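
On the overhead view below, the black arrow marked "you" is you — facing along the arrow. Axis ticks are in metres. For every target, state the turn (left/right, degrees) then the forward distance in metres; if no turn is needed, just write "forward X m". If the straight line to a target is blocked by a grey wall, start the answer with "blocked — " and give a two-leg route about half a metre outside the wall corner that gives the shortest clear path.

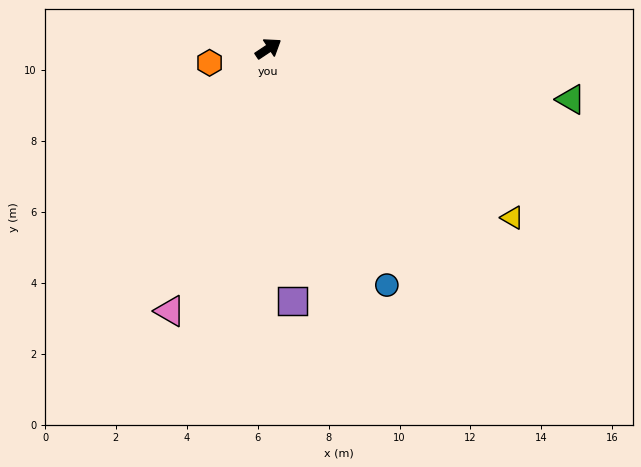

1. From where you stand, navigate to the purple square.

turn right 118°, forward 7.2 m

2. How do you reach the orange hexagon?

turn left 160°, forward 1.7 m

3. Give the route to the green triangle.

turn right 43°, forward 8.7 m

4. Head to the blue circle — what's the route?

turn right 97°, forward 7.5 m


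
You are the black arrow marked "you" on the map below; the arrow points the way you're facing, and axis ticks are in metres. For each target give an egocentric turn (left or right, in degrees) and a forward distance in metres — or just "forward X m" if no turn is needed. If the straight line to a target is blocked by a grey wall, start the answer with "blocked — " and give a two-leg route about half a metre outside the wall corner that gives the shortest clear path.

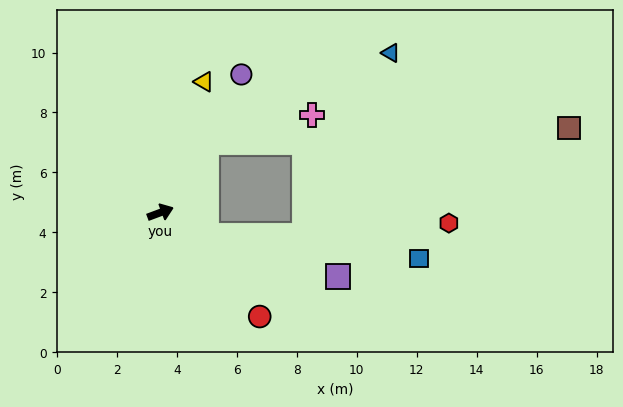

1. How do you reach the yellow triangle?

turn left 51°, forward 4.6 m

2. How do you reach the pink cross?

blocked — turn left 36°, forward 2.8 m, then turn right 42°, forward 3.6 m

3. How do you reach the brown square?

blocked — turn left 36°, forward 2.8 m, then turn right 54°, forward 12.1 m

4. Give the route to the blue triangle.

blocked — turn left 36°, forward 2.8 m, then turn right 30°, forward 6.8 m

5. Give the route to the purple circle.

turn left 39°, forward 5.3 m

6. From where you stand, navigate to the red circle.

turn right 67°, forward 4.8 m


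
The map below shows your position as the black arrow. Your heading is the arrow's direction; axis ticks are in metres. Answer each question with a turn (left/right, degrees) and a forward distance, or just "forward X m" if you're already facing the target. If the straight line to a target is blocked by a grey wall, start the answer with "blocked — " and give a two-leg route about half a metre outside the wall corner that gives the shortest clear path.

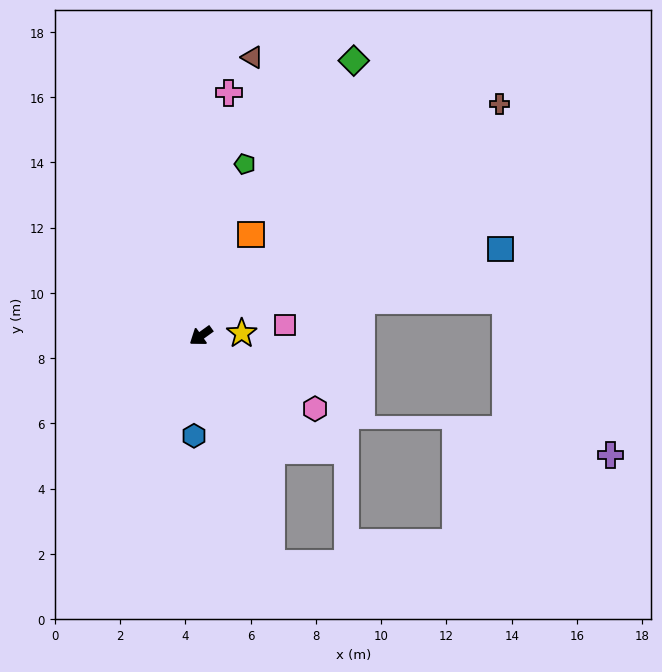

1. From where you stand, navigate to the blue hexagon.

turn left 50°, forward 3.1 m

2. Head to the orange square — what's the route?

turn right 152°, forward 3.5 m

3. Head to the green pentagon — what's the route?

turn right 140°, forward 5.4 m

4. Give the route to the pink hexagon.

turn left 112°, forward 4.2 m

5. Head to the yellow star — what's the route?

turn left 148°, forward 1.3 m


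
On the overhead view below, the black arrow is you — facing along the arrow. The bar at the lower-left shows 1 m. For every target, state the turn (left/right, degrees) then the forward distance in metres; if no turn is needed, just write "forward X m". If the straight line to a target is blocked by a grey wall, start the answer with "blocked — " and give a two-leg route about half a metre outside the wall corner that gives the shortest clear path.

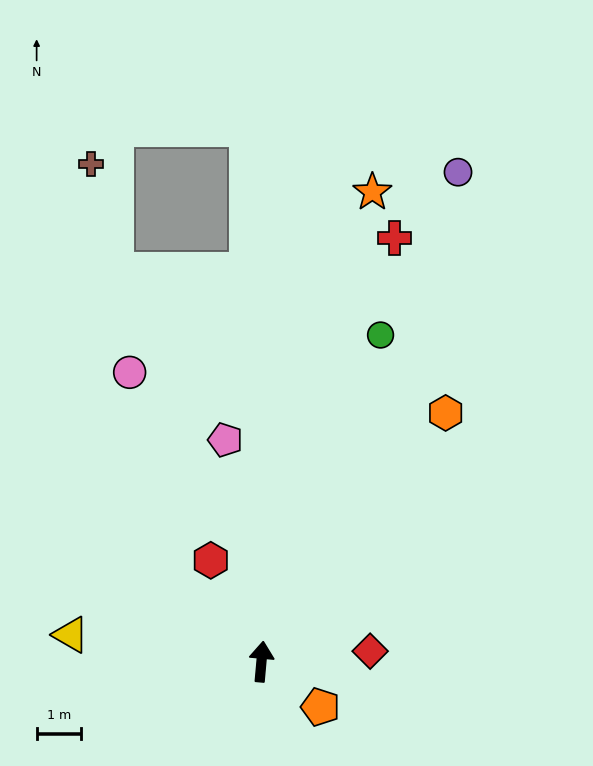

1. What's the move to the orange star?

turn right 8°, forward 10.9 m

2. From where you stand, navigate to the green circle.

turn right 15°, forward 7.9 m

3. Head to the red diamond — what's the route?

turn right 79°, forward 2.5 m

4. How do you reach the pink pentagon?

turn left 14°, forward 5.1 m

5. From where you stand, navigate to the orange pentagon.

turn right 122°, forward 1.7 m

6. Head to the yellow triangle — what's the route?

turn left 87°, forward 4.4 m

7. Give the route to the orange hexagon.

turn right 31°, forward 7.0 m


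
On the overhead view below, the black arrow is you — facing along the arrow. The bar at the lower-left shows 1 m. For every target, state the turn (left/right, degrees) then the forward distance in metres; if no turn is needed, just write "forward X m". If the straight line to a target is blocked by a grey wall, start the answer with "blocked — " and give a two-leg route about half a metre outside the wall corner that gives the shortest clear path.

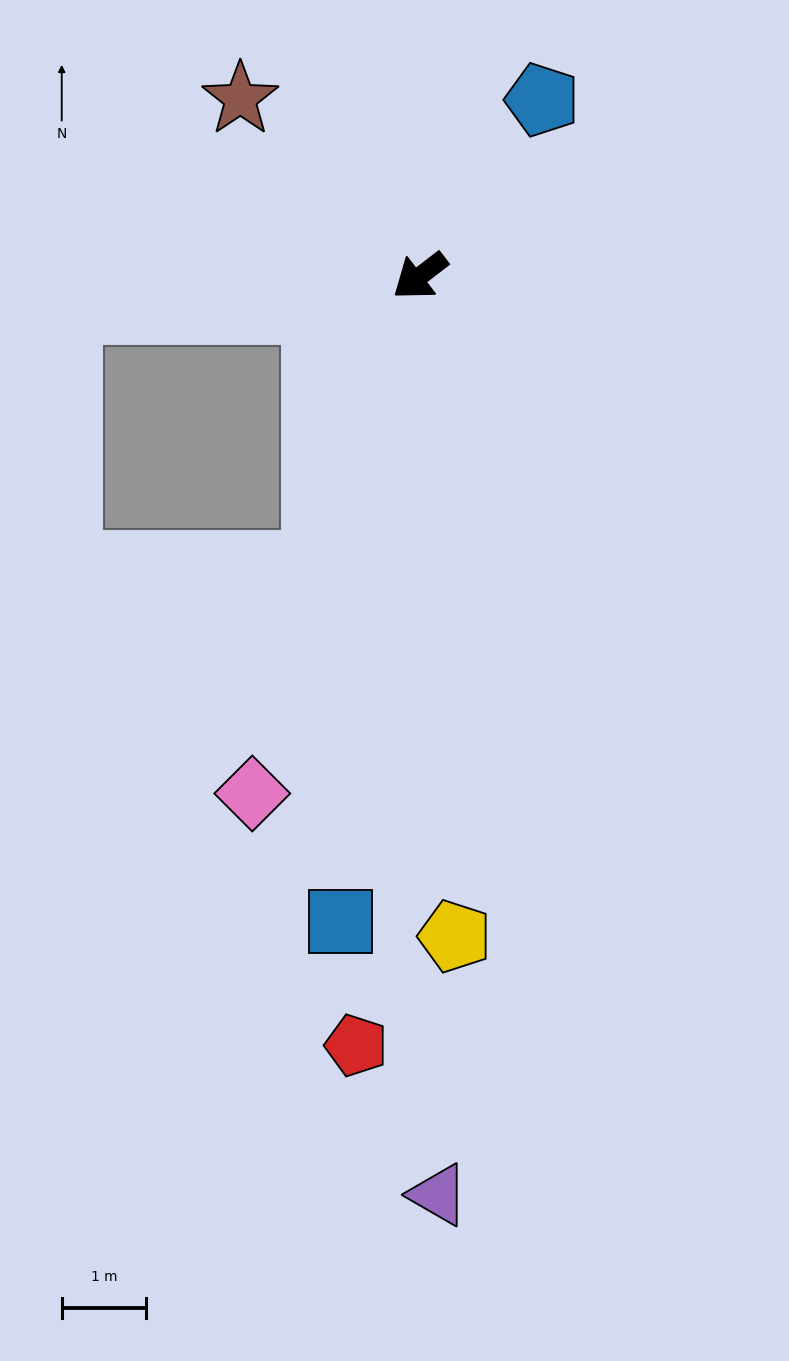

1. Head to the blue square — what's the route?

turn left 46°, forward 7.7 m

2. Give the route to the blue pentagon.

turn right 162°, forward 2.5 m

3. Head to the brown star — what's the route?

turn right 82°, forward 3.0 m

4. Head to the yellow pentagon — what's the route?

turn left 56°, forward 7.8 m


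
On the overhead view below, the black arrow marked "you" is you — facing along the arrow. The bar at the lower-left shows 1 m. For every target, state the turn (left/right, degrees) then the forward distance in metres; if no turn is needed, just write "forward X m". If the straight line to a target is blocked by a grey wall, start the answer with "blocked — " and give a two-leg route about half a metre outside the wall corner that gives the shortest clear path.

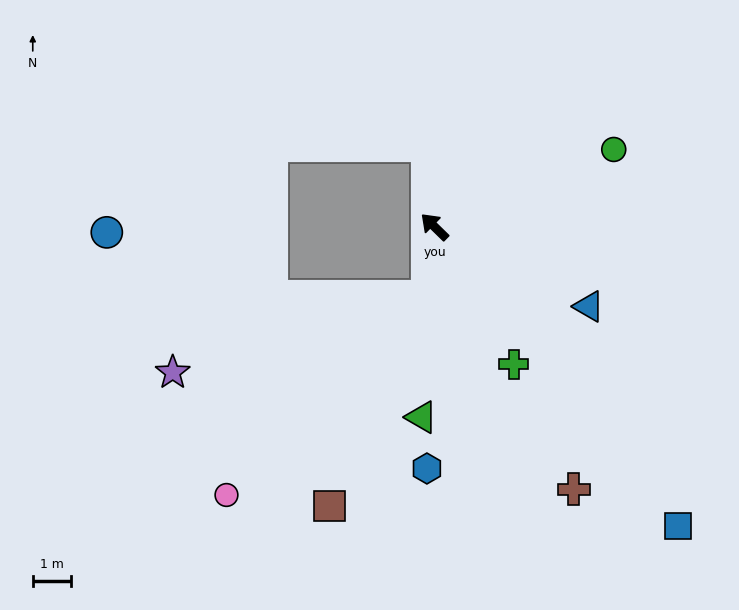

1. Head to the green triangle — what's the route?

turn left 130°, forward 5.0 m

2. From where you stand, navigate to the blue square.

turn left 173°, forward 10.1 m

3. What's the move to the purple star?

blocked — turn left 129°, forward 1.8 m, then turn right 68°, forward 7.0 m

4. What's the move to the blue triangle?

turn right 163°, forward 4.6 m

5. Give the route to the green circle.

turn right 112°, forward 5.1 m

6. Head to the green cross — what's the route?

turn left 164°, forward 4.2 m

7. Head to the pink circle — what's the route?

blocked — turn left 129°, forward 1.8 m, then turn right 40°, forward 7.4 m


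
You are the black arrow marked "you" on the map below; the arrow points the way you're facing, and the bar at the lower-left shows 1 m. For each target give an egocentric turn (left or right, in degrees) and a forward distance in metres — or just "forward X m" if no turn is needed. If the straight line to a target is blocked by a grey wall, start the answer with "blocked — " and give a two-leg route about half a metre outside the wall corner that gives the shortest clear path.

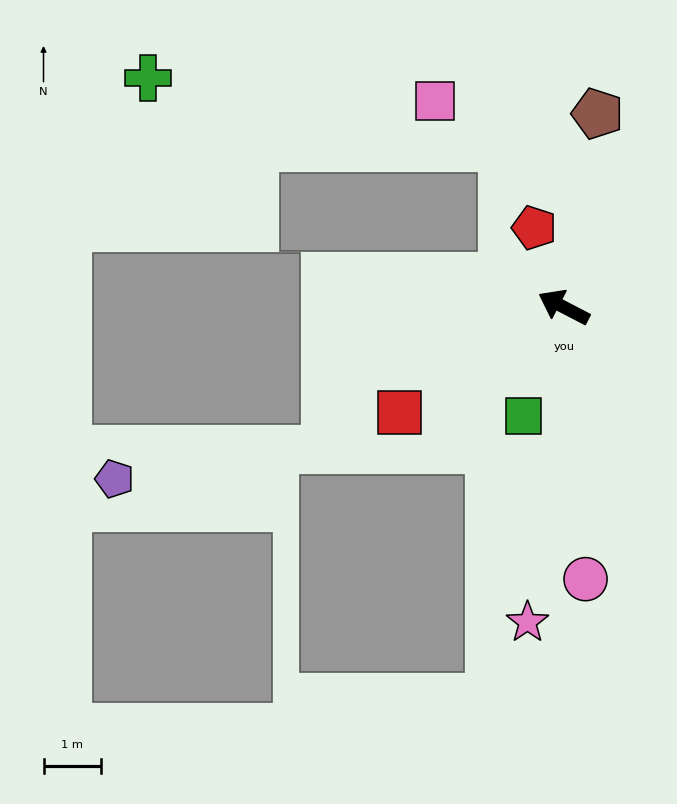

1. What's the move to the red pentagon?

turn right 42°, forward 1.5 m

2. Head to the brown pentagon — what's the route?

turn right 72°, forward 3.4 m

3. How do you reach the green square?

turn left 97°, forward 2.0 m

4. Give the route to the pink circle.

turn left 122°, forward 4.8 m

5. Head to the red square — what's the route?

turn left 60°, forward 3.4 m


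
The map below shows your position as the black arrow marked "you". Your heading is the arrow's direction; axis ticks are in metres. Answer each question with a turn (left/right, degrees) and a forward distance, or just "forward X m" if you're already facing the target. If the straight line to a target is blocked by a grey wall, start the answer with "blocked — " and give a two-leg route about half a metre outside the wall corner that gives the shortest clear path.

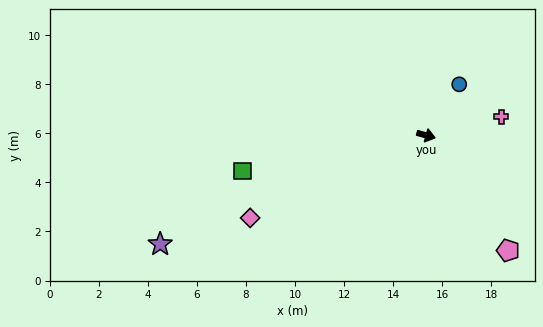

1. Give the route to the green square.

turn right 153°, forward 7.6 m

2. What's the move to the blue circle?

turn left 73°, forward 2.5 m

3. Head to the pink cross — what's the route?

turn left 29°, forward 3.2 m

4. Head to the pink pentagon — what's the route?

turn right 39°, forward 5.8 m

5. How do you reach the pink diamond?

turn right 139°, forward 7.9 m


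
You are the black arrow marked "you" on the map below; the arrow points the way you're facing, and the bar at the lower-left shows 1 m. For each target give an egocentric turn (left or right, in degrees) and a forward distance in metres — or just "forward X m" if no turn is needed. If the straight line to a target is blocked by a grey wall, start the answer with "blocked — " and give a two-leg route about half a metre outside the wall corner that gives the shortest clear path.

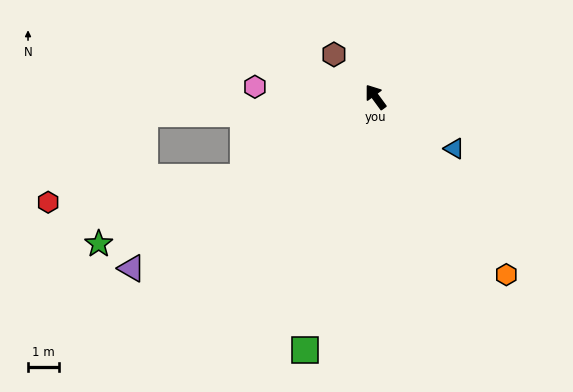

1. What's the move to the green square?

turn left 128°, forward 8.5 m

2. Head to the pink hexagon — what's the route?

turn left 49°, forward 3.9 m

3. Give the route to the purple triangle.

turn left 89°, forward 9.6 m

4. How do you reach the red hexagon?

blocked — turn left 85°, forward 5.0 m, then turn right 24°, forward 6.3 m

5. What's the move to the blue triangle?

turn right 159°, forward 3.0 m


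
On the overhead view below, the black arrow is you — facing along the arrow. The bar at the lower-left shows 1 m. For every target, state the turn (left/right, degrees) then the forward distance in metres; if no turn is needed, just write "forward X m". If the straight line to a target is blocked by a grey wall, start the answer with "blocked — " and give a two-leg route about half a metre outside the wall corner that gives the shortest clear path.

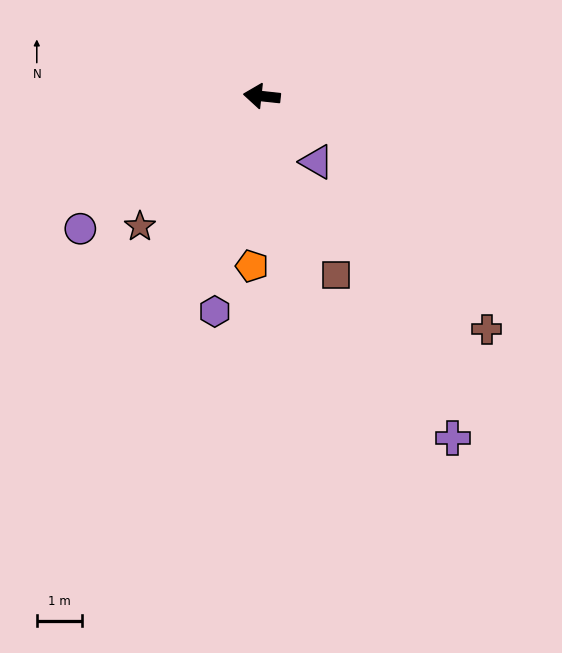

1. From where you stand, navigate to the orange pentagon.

turn left 93°, forward 3.7 m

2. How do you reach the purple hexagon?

turn left 84°, forward 4.8 m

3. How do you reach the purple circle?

turn left 42°, forward 4.9 m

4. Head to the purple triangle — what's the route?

turn left 136°, forward 1.9 m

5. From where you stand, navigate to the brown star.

turn left 53°, forward 3.9 m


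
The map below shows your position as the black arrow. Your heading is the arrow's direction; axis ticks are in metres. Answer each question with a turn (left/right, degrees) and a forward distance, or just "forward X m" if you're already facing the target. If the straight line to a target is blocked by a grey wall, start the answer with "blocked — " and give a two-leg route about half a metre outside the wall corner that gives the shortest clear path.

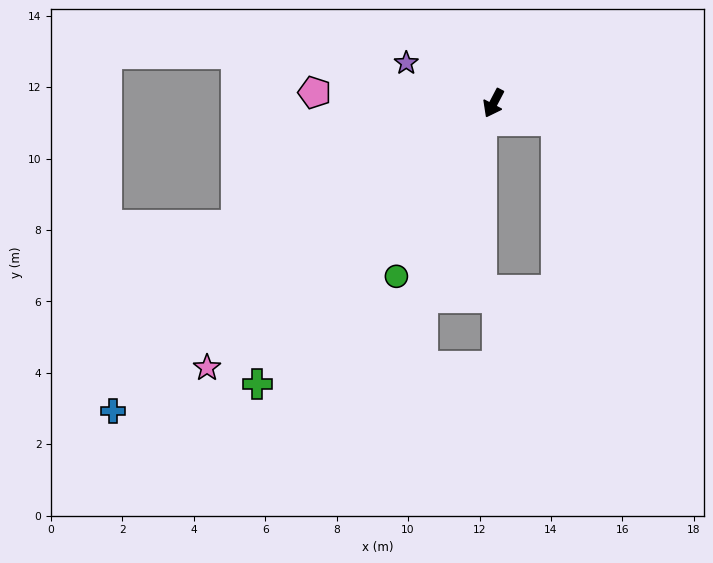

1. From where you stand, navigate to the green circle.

forward 5.6 m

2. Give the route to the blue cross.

turn right 23°, forward 13.7 m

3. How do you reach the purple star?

turn right 87°, forward 2.7 m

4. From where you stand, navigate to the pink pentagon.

turn right 66°, forward 5.0 m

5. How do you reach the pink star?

turn right 20°, forward 10.9 m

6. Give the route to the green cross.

turn right 12°, forward 10.3 m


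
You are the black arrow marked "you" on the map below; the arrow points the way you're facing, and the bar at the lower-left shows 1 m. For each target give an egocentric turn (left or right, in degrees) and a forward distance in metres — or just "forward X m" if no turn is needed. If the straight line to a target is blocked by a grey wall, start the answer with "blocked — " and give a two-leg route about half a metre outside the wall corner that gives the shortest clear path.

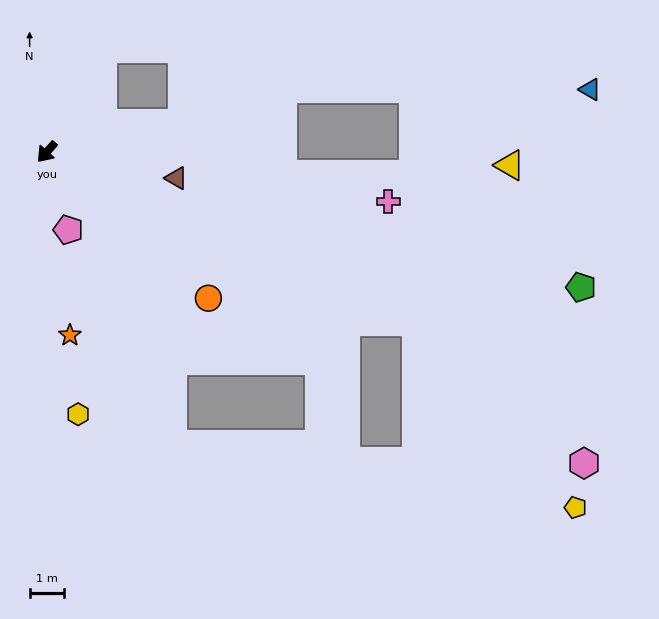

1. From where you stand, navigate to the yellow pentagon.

blocked — turn left 107°, forward 11.9 m, then turn right 25°, forward 7.2 m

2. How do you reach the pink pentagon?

turn left 57°, forward 2.4 m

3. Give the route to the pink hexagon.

blocked — turn left 107°, forward 11.9 m, then turn right 15°, forward 6.4 m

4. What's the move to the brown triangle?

turn left 120°, forward 3.9 m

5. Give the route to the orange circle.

turn left 90°, forward 6.4 m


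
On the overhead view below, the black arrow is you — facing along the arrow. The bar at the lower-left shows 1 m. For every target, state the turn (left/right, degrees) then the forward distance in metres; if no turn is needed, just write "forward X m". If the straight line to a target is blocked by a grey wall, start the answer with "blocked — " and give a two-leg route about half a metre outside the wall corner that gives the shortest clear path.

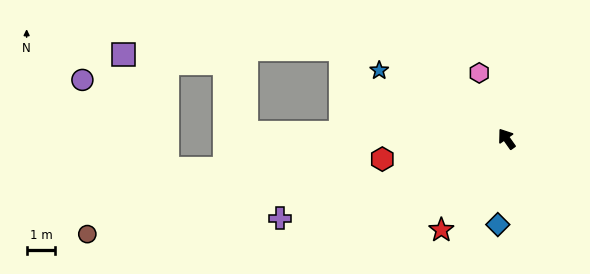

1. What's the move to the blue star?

turn left 27°, forward 5.0 m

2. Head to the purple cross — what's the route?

turn left 74°, forward 8.4 m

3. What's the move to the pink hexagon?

turn right 13°, forward 2.5 m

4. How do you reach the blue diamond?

turn left 139°, forward 3.0 m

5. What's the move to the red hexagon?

turn left 64°, forward 4.4 m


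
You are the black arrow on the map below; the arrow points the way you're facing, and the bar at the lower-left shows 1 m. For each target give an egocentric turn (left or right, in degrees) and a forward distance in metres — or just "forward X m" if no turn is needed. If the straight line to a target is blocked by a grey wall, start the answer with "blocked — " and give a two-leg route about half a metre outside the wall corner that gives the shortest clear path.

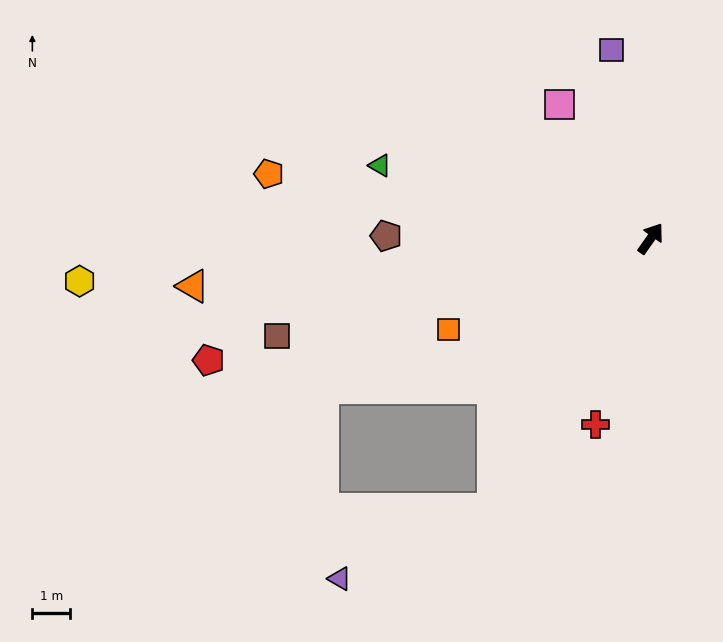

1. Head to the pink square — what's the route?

turn left 69°, forward 4.3 m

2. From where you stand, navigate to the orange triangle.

turn left 131°, forward 12.1 m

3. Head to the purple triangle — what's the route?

blocked — turn right 175°, forward 8.2 m, then turn right 35°, forward 4.4 m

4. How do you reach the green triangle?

turn left 110°, forward 7.4 m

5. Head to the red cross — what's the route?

turn right 161°, forward 5.1 m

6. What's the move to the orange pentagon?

turn left 116°, forward 10.2 m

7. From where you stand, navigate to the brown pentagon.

turn left 125°, forward 7.0 m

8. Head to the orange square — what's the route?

turn left 150°, forward 5.8 m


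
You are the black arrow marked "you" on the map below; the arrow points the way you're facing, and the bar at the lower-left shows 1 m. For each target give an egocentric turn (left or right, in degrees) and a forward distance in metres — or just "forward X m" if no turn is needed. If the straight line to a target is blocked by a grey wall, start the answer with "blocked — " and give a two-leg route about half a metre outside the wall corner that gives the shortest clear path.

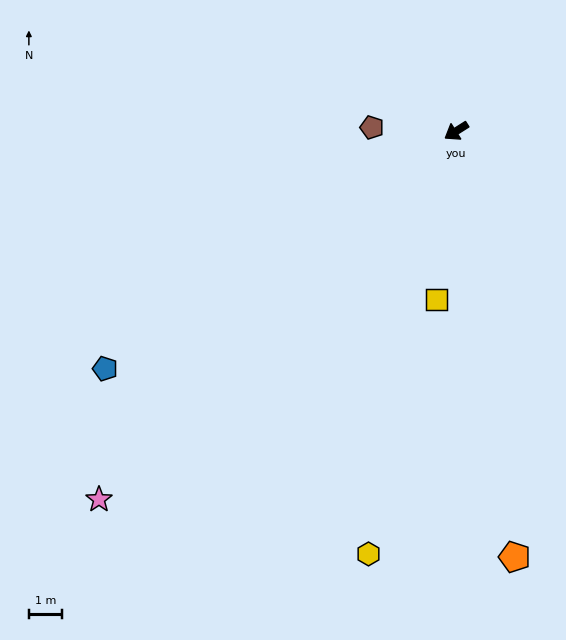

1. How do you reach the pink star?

turn left 14°, forward 15.4 m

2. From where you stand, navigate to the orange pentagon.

turn left 65°, forward 12.9 m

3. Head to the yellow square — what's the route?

turn left 51°, forward 5.1 m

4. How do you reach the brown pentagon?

turn right 35°, forward 2.5 m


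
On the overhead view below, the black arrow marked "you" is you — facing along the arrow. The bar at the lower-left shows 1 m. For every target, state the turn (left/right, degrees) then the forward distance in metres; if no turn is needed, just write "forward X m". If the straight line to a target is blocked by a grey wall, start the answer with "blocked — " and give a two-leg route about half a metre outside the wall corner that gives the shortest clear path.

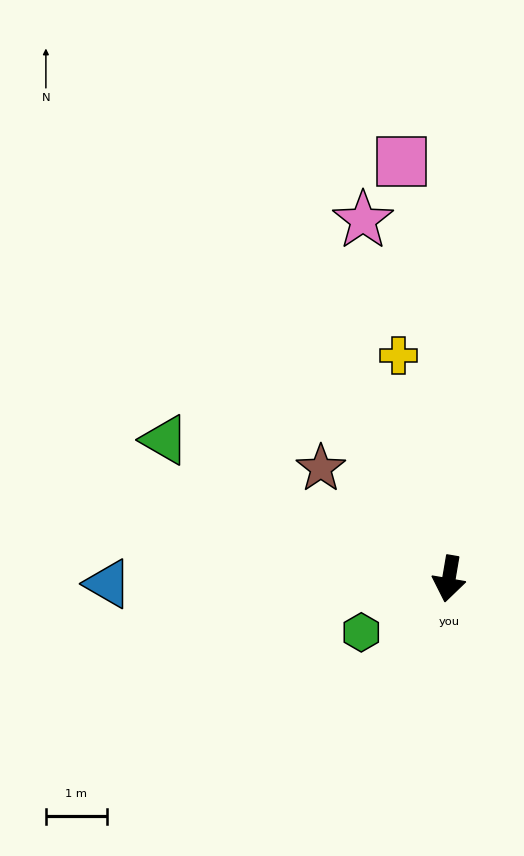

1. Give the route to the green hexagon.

turn right 49°, forward 1.7 m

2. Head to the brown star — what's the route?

turn right 121°, forward 2.8 m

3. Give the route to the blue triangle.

turn right 79°, forward 5.6 m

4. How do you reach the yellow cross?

turn right 158°, forward 3.7 m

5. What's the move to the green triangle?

turn right 106°, forward 5.2 m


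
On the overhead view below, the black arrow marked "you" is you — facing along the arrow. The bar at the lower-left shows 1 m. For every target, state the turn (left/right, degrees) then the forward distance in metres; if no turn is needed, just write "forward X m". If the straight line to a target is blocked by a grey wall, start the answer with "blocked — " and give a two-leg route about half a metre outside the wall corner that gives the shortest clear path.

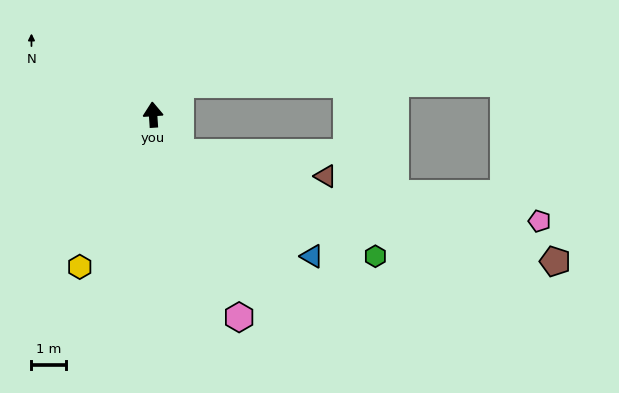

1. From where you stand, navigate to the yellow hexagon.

turn left 150°, forward 4.8 m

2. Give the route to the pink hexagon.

turn right 161°, forward 6.3 m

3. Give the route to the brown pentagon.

blocked — turn right 150°, forward 1.4 m, then turn left 40°, forward 11.2 m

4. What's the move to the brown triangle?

blocked — turn right 150°, forward 1.4 m, then turn left 48°, forward 4.2 m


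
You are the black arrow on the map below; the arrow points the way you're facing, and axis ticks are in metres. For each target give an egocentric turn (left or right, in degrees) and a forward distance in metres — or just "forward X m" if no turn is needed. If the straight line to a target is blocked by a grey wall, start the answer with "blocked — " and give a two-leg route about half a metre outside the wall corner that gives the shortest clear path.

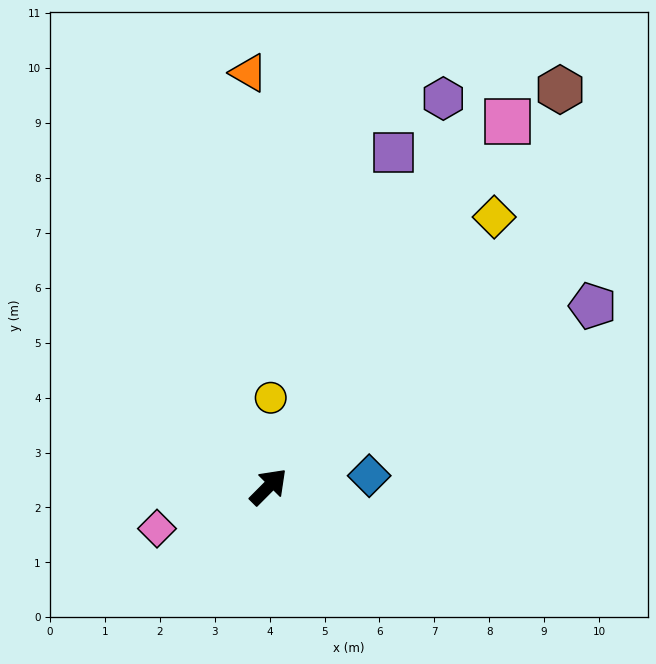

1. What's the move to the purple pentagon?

turn right 16°, forward 6.8 m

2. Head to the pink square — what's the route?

turn left 12°, forward 7.9 m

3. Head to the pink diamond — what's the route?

turn left 155°, forward 2.2 m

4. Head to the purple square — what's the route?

turn left 24°, forward 6.5 m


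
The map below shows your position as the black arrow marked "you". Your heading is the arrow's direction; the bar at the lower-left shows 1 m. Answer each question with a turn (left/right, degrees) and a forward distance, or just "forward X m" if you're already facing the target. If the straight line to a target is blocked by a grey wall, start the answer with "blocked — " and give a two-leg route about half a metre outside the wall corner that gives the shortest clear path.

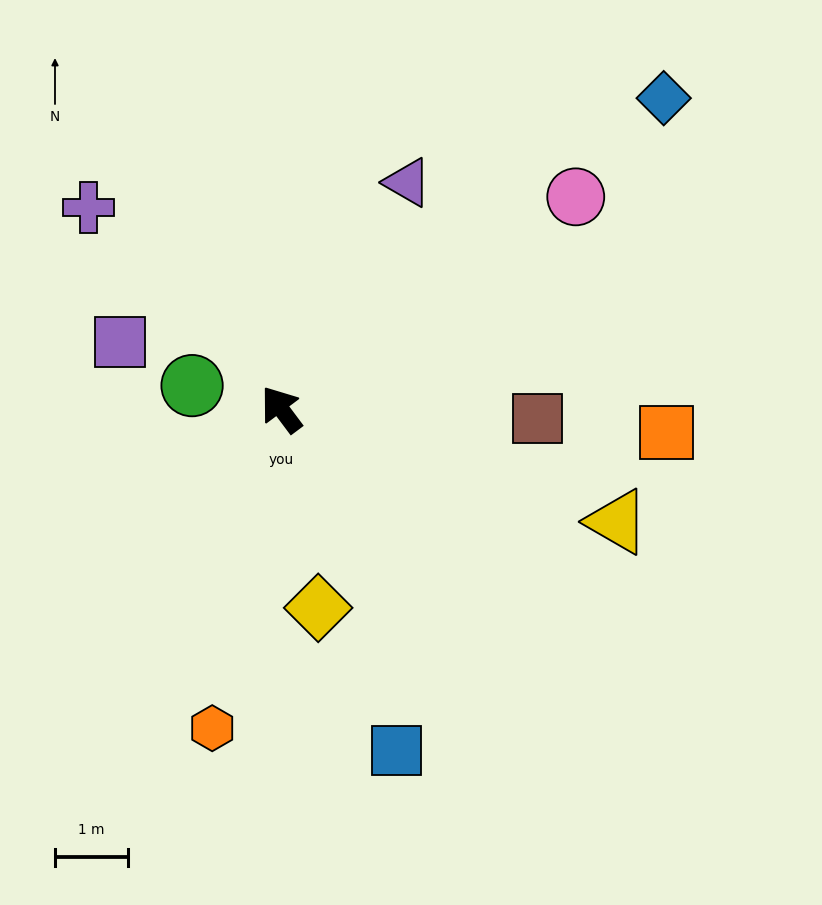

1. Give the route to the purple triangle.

turn right 66°, forward 3.5 m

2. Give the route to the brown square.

turn right 129°, forward 3.5 m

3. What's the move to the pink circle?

turn right 91°, forward 4.9 m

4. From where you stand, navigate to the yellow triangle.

turn right 145°, forward 4.8 m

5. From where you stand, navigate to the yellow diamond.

turn left 154°, forward 2.8 m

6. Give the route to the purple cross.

turn left 7°, forward 3.8 m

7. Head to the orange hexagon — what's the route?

turn left 131°, forward 4.4 m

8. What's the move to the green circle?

turn left 38°, forward 1.3 m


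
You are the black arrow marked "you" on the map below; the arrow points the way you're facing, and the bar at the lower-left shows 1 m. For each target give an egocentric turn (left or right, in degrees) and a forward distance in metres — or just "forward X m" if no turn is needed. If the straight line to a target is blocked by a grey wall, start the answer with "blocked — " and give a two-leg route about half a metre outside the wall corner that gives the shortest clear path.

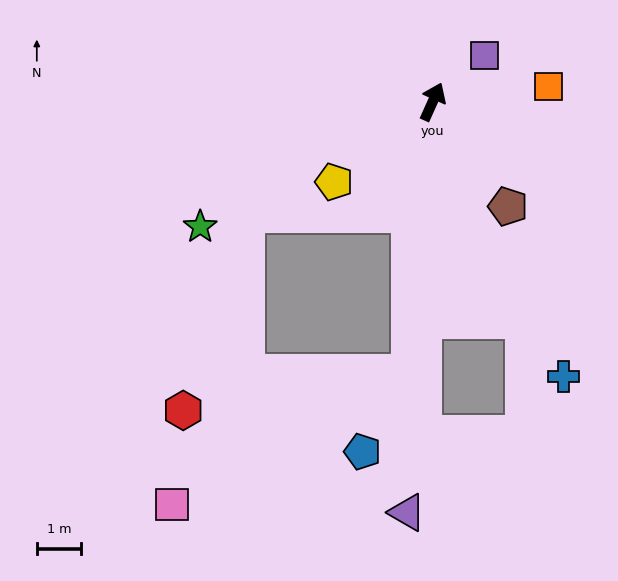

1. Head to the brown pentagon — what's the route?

turn right 120°, forward 2.9 m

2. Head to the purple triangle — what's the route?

turn right 159°, forward 9.3 m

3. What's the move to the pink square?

blocked — turn right 161°, forward 6.1 m, then turn right 56°, forward 6.2 m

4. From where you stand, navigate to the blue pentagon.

blocked — turn right 161°, forward 6.1 m, then turn right 26°, forward 2.1 m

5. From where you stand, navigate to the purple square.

turn right 24°, forward 1.6 m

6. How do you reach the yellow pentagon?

turn left 153°, forward 2.9 m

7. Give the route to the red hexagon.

blocked — turn right 161°, forward 6.1 m, then turn right 75°, forward 5.2 m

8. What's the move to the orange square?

turn right 59°, forward 2.6 m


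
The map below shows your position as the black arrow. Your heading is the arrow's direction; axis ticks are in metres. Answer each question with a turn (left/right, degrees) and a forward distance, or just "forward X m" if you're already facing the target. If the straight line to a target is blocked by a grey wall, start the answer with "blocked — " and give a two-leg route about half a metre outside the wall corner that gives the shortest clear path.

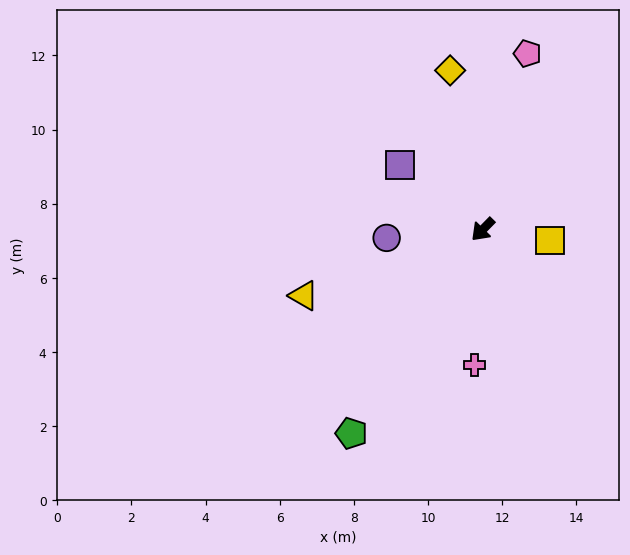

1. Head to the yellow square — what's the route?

turn left 125°, forward 1.8 m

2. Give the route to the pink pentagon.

turn right 150°, forward 4.9 m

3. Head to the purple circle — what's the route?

turn right 41°, forward 2.6 m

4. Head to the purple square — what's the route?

turn right 83°, forward 2.8 m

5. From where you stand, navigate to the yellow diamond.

turn right 124°, forward 4.4 m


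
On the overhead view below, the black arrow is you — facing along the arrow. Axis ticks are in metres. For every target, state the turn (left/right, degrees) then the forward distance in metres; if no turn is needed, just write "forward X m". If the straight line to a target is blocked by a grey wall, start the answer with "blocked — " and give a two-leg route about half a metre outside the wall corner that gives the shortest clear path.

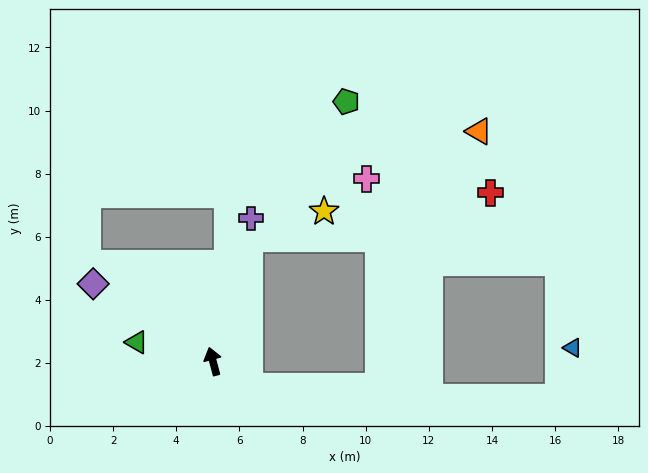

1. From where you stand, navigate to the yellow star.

blocked — turn right 32°, forward 4.0 m, then turn right 52°, forward 2.5 m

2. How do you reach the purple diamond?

turn left 42°, forward 4.5 m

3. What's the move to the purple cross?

turn right 30°, forward 4.7 m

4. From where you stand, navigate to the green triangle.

turn left 61°, forward 2.5 m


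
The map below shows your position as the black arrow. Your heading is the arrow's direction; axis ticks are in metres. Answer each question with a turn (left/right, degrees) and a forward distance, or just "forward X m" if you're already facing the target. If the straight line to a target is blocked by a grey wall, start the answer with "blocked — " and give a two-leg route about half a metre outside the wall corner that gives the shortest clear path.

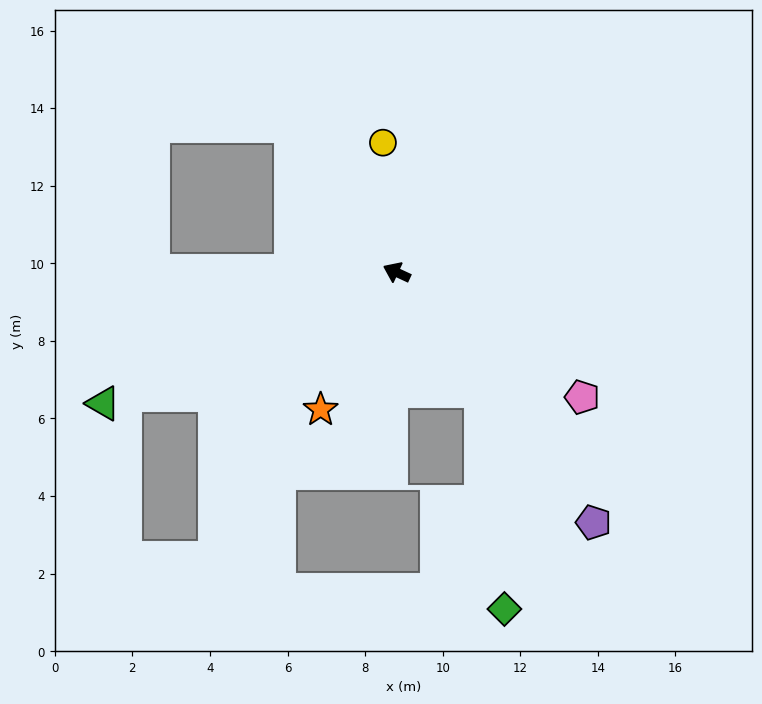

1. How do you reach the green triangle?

turn left 49°, forward 8.3 m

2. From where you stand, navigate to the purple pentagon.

turn left 153°, forward 8.2 m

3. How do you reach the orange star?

turn left 86°, forward 4.0 m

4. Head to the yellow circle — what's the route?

turn right 59°, forward 3.4 m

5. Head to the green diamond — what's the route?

blocked — turn left 150°, forward 3.7 m, then turn right 29°, forward 5.7 m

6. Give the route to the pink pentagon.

turn left 171°, forward 5.8 m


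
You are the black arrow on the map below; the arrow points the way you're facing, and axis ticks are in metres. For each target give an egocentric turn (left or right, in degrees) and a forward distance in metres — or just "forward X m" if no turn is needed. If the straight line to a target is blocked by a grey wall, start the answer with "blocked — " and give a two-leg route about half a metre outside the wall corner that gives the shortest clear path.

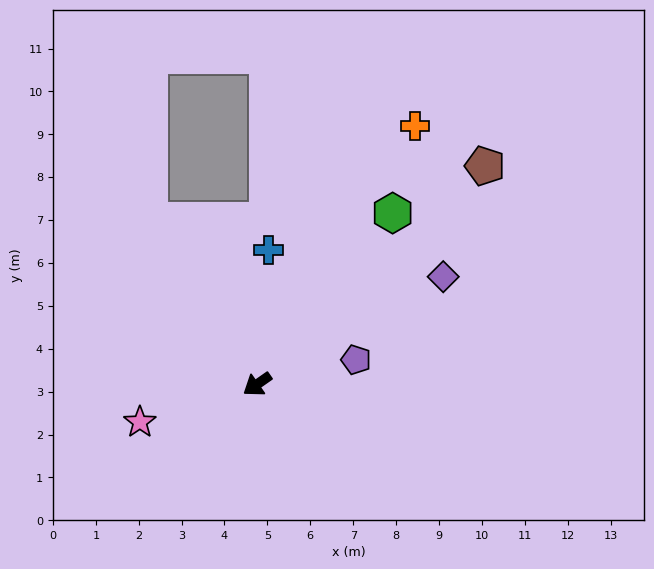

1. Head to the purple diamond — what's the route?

turn left 175°, forward 5.0 m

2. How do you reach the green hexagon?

turn right 163°, forward 5.1 m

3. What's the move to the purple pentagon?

turn left 159°, forward 2.4 m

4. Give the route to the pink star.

turn right 17°, forward 2.9 m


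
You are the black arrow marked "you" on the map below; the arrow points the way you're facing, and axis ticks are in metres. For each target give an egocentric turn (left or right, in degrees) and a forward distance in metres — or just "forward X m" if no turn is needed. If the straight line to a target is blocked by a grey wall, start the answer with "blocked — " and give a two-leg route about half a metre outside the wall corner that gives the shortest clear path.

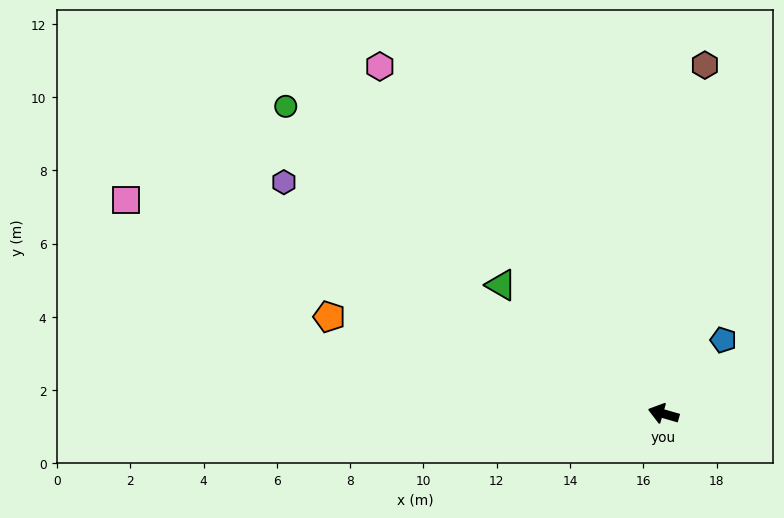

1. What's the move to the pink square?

turn right 6°, forward 15.8 m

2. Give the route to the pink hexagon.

turn right 35°, forward 12.2 m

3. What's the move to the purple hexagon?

turn right 15°, forward 12.1 m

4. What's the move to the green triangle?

turn right 22°, forward 5.7 m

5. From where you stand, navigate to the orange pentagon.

forward 9.5 m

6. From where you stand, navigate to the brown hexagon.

turn right 81°, forward 9.6 m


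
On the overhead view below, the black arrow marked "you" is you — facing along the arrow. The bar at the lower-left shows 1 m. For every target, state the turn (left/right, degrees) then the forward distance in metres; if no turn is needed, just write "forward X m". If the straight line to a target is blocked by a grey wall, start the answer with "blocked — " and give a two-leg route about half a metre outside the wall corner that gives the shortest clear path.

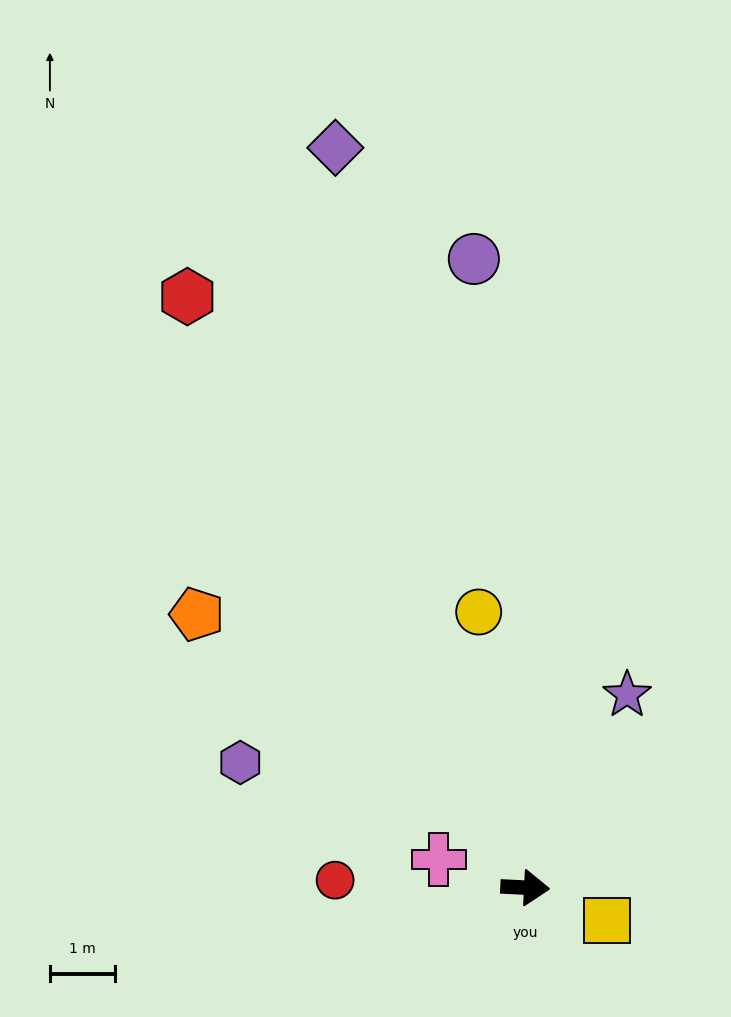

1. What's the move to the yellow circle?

turn left 102°, forward 4.3 m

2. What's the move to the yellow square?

turn right 19°, forward 1.4 m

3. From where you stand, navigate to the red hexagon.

turn left 123°, forward 10.5 m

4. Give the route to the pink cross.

turn left 165°, forward 1.4 m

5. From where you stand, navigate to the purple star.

turn left 65°, forward 3.4 m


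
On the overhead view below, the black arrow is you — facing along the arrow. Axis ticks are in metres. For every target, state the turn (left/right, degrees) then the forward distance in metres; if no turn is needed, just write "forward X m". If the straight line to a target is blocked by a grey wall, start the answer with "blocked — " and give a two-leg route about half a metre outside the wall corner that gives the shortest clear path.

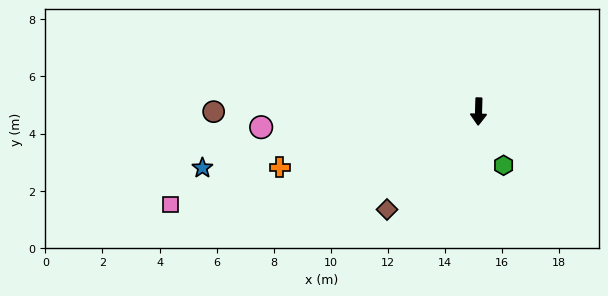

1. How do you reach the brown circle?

turn right 88°, forward 9.3 m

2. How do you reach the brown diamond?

turn right 41°, forward 4.7 m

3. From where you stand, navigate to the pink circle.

turn right 84°, forward 7.6 m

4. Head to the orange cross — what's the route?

turn right 73°, forward 7.2 m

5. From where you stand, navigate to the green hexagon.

turn left 27°, forward 2.1 m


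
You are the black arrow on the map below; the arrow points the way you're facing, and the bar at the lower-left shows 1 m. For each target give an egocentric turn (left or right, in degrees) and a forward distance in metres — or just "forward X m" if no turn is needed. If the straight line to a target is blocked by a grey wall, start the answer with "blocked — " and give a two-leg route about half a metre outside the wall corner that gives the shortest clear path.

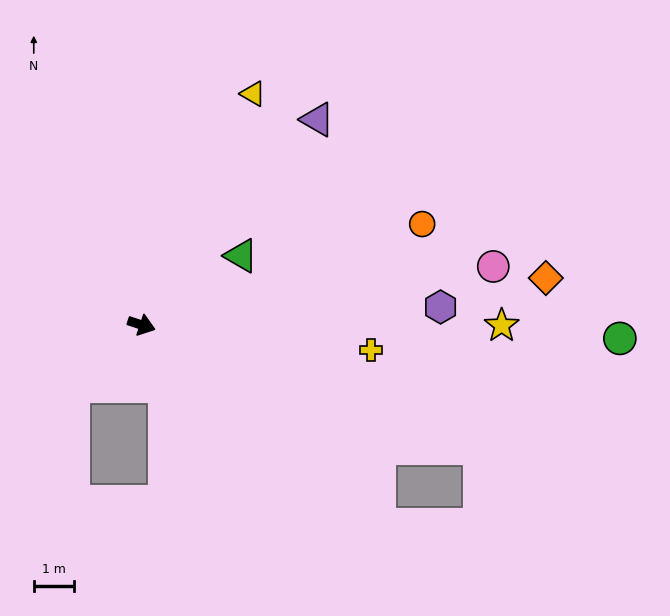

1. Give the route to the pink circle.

turn left 28°, forward 9.0 m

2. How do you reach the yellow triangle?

turn left 83°, forward 6.5 m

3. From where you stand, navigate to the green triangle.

turn left 53°, forward 3.0 m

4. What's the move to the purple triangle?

turn left 68°, forward 6.8 m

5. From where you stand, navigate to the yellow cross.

turn left 12°, forward 5.8 m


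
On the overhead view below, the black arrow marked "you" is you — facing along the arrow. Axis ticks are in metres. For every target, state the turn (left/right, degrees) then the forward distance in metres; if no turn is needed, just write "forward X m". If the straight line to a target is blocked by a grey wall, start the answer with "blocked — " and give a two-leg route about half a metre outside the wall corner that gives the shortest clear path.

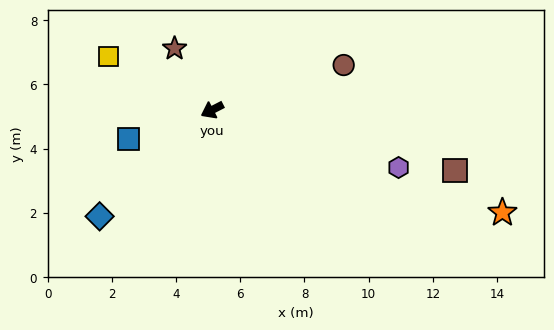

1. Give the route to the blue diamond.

turn left 16°, forward 4.8 m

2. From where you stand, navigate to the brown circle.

turn left 172°, forward 4.3 m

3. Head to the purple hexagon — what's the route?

turn left 136°, forward 6.1 m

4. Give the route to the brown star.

turn right 86°, forward 2.2 m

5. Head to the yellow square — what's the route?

turn right 54°, forward 3.6 m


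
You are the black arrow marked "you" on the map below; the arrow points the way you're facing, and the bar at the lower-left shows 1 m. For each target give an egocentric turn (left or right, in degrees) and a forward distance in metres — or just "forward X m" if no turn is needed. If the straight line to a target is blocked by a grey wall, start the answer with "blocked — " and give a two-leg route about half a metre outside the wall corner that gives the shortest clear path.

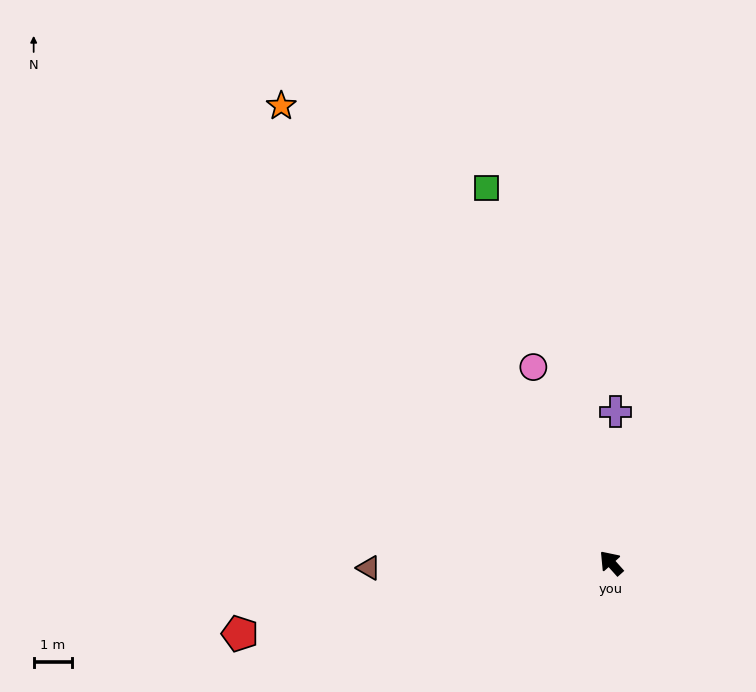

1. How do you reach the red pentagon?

turn left 59°, forward 9.7 m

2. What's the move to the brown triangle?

turn left 49°, forward 6.2 m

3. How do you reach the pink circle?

turn right 20°, forward 5.4 m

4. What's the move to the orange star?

turn right 6°, forward 14.5 m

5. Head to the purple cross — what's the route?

turn right 43°, forward 3.9 m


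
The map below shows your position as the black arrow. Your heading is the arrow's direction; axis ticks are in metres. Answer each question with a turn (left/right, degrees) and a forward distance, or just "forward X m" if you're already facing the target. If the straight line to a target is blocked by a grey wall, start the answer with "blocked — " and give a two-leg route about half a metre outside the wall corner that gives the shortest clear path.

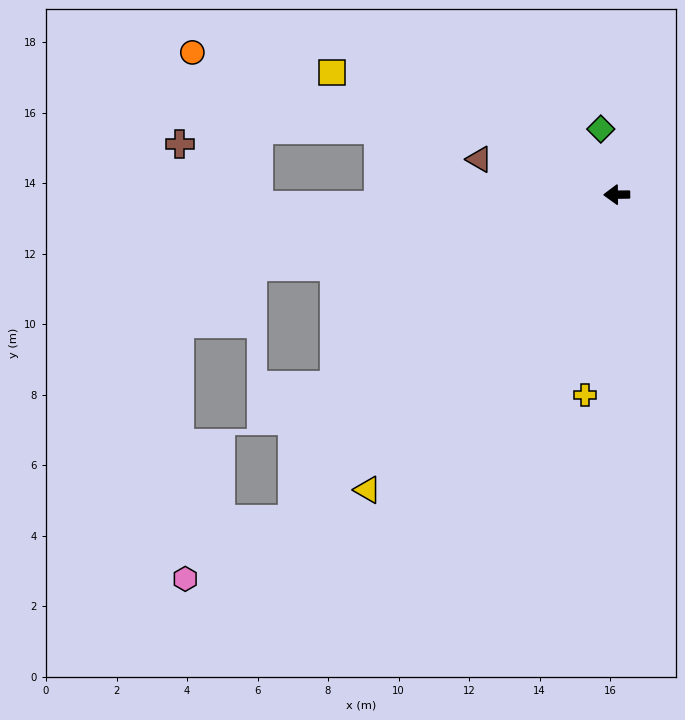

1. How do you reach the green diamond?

turn right 77°, forward 1.9 m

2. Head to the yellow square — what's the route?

turn right 24°, forward 8.8 m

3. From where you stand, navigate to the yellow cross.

turn left 80°, forward 5.7 m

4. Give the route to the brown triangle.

turn right 15°, forward 4.0 m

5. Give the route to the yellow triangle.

turn left 49°, forward 11.0 m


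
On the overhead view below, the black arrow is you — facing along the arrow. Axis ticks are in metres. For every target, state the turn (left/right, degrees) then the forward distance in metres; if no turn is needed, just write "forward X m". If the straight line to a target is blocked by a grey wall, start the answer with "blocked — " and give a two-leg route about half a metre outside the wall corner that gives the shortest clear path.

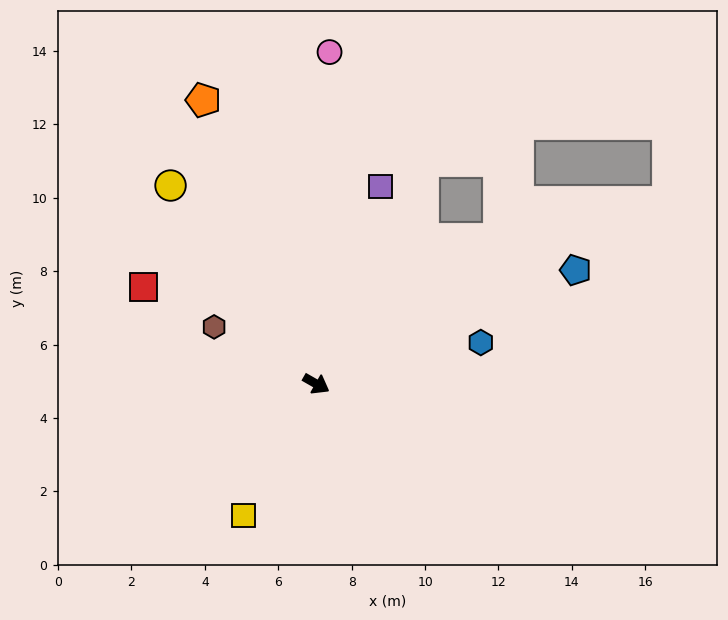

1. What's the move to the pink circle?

turn left 117°, forward 9.0 m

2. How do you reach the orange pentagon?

turn left 141°, forward 8.3 m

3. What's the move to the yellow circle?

turn left 156°, forward 6.7 m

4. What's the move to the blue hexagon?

turn left 44°, forward 4.6 m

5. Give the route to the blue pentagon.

turn left 53°, forward 7.7 m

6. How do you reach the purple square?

turn left 102°, forward 5.7 m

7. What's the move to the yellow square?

turn right 89°, forward 4.1 m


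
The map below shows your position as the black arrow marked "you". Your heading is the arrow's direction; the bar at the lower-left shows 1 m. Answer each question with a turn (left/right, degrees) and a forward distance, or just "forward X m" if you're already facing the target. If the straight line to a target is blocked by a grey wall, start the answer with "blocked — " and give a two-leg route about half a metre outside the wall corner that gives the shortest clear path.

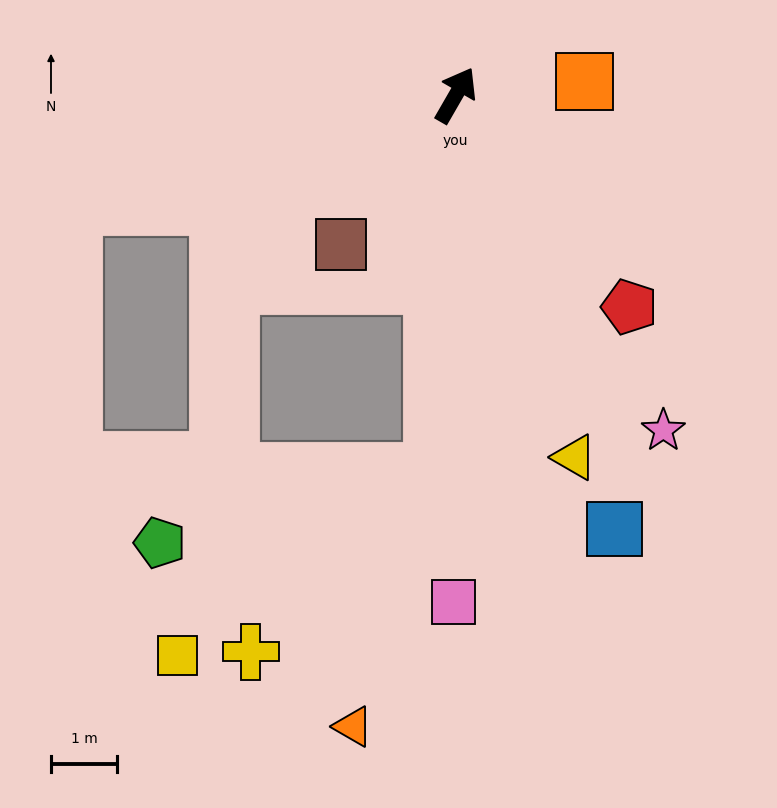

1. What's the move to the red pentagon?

turn right 111°, forward 4.1 m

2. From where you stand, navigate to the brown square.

turn left 172°, forward 2.8 m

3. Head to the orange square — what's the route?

turn right 54°, forward 1.9 m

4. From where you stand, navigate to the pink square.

turn right 150°, forward 7.6 m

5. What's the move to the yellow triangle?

turn right 132°, forward 5.7 m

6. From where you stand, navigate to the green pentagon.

blocked — turn right 154°, forward 5.7 m, then turn right 71°, forward 4.2 m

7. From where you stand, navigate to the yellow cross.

blocked — turn right 154°, forward 5.7 m, then turn right 41°, forward 3.9 m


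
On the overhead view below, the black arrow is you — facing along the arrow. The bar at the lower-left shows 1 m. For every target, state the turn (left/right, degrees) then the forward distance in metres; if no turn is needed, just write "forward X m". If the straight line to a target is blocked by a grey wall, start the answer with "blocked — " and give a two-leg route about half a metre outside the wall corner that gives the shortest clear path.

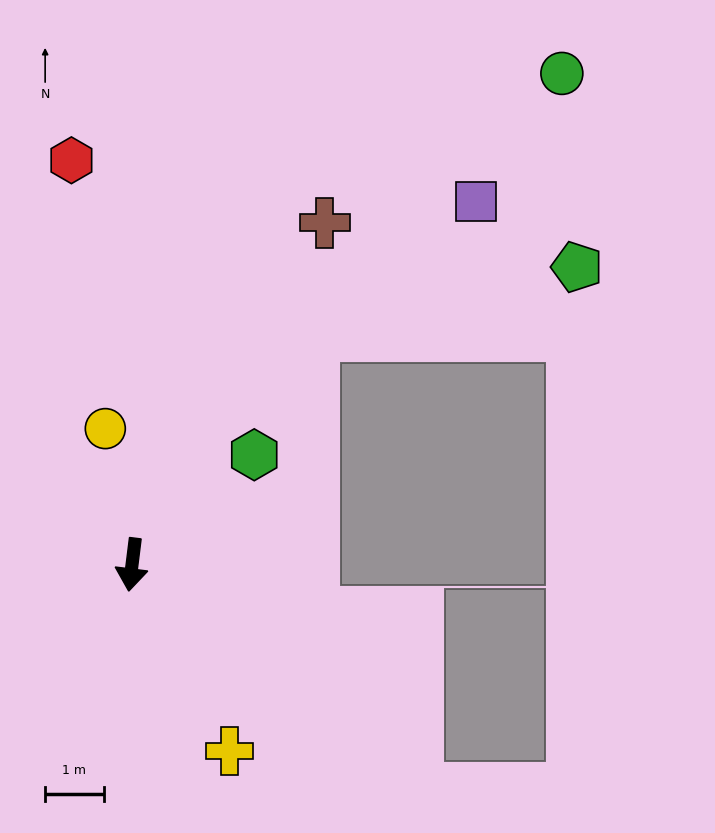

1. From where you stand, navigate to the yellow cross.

turn left 35°, forward 3.6 m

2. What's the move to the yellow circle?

turn right 162°, forward 2.4 m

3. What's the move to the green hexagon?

turn left 139°, forward 2.8 m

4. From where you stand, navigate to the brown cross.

turn left 158°, forward 6.7 m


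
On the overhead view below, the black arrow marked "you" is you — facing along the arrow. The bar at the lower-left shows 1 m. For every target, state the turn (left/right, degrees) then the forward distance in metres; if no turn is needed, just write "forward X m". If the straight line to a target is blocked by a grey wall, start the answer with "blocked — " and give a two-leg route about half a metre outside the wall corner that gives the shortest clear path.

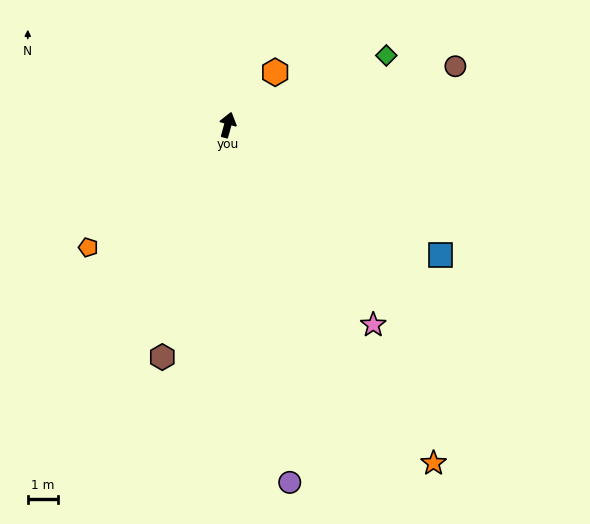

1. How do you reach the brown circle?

turn right 60°, forward 7.8 m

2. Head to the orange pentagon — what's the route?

turn left 147°, forward 6.2 m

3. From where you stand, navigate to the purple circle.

turn right 155°, forward 12.1 m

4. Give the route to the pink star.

turn right 129°, forward 8.2 m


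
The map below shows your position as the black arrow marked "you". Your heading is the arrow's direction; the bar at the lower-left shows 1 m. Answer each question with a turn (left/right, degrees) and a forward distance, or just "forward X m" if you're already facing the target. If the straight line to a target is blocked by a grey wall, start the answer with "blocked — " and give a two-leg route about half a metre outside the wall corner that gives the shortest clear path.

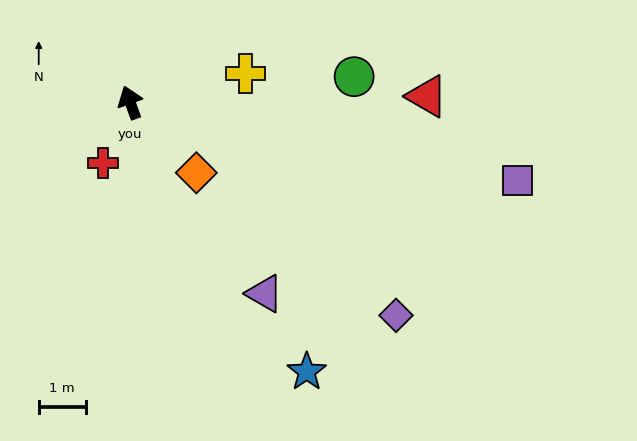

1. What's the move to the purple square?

turn right 121°, forward 8.4 m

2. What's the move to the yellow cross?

turn right 96°, forward 2.5 m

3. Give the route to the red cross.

turn left 136°, forward 1.4 m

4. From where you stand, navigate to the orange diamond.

turn right 157°, forward 2.1 m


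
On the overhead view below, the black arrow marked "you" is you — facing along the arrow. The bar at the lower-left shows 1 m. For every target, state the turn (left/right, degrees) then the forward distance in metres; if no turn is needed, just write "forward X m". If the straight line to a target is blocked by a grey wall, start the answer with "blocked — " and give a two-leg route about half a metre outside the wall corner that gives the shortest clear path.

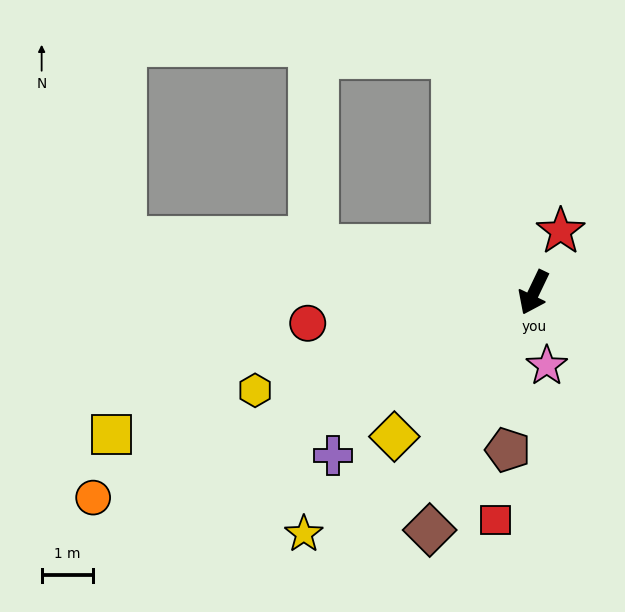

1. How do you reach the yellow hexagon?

turn right 45°, forward 5.8 m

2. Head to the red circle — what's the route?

turn right 57°, forward 4.4 m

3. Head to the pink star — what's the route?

turn left 36°, forward 1.5 m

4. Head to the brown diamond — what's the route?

forward 5.1 m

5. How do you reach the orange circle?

turn right 39°, forward 9.5 m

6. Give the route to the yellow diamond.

turn right 18°, forward 3.9 m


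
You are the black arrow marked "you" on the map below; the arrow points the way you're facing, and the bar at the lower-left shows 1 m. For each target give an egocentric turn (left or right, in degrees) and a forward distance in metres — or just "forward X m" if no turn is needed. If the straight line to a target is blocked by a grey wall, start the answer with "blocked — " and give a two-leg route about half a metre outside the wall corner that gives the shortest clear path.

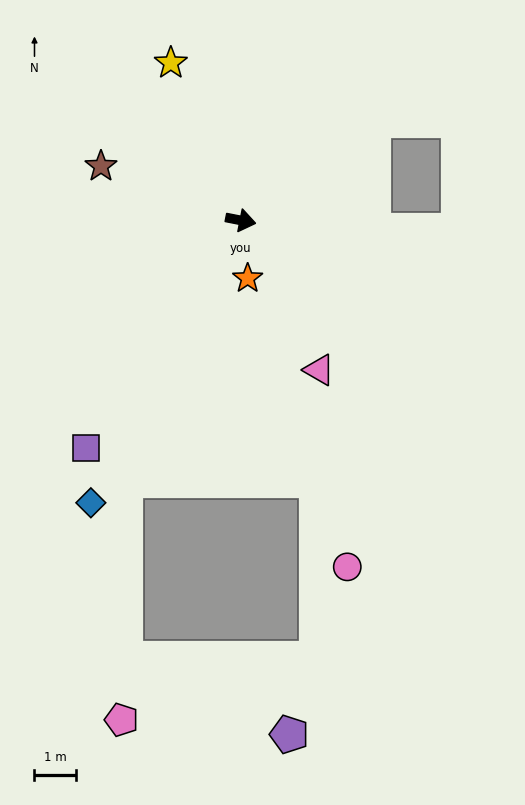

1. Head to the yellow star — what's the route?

turn left 125°, forward 4.1 m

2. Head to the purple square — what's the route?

turn right 113°, forward 6.6 m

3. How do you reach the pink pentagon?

blocked — turn right 103°, forward 6.8 m, then turn left 23°, forward 5.7 m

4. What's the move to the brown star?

turn left 170°, forward 3.6 m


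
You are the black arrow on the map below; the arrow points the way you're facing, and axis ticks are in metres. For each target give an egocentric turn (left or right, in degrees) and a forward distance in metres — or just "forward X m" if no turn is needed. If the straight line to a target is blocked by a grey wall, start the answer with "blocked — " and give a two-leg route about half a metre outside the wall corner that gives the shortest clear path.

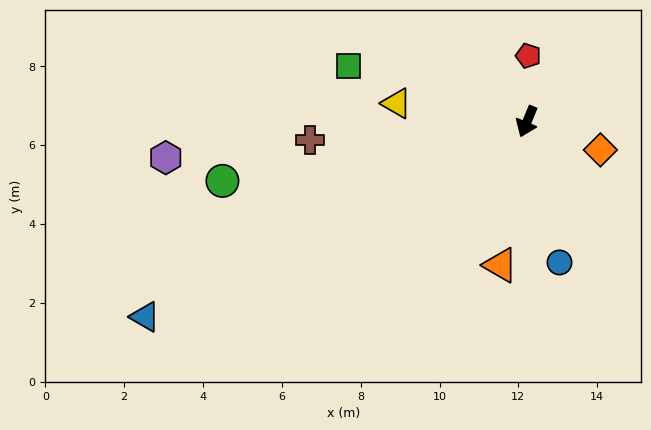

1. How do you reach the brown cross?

turn right 63°, forward 5.5 m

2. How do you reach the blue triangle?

turn right 40°, forward 10.9 m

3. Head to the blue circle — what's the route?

turn left 36°, forward 3.7 m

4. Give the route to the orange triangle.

turn left 12°, forward 3.7 m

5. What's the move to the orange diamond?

turn left 91°, forward 2.0 m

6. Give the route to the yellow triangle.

turn right 75°, forward 3.3 m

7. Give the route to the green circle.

turn right 56°, forward 7.9 m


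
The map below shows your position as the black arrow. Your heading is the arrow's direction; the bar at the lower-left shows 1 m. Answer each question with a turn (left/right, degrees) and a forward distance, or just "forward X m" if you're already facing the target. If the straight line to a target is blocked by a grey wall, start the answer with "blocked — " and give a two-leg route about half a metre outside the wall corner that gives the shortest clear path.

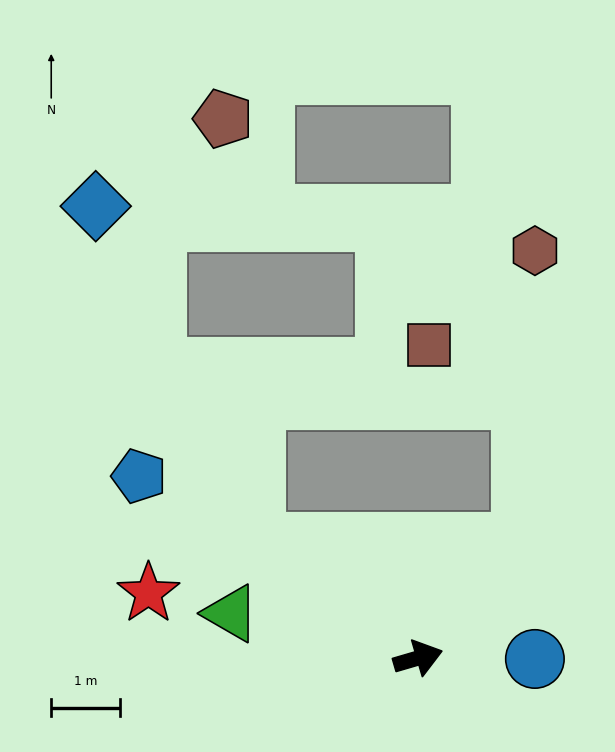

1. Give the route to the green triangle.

turn left 150°, forward 2.8 m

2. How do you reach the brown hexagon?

blocked — turn left 32°, forward 2.2 m, then turn left 39°, forward 4.2 m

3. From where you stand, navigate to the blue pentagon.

turn left 131°, forward 4.8 m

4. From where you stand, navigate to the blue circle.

turn right 17°, forward 1.7 m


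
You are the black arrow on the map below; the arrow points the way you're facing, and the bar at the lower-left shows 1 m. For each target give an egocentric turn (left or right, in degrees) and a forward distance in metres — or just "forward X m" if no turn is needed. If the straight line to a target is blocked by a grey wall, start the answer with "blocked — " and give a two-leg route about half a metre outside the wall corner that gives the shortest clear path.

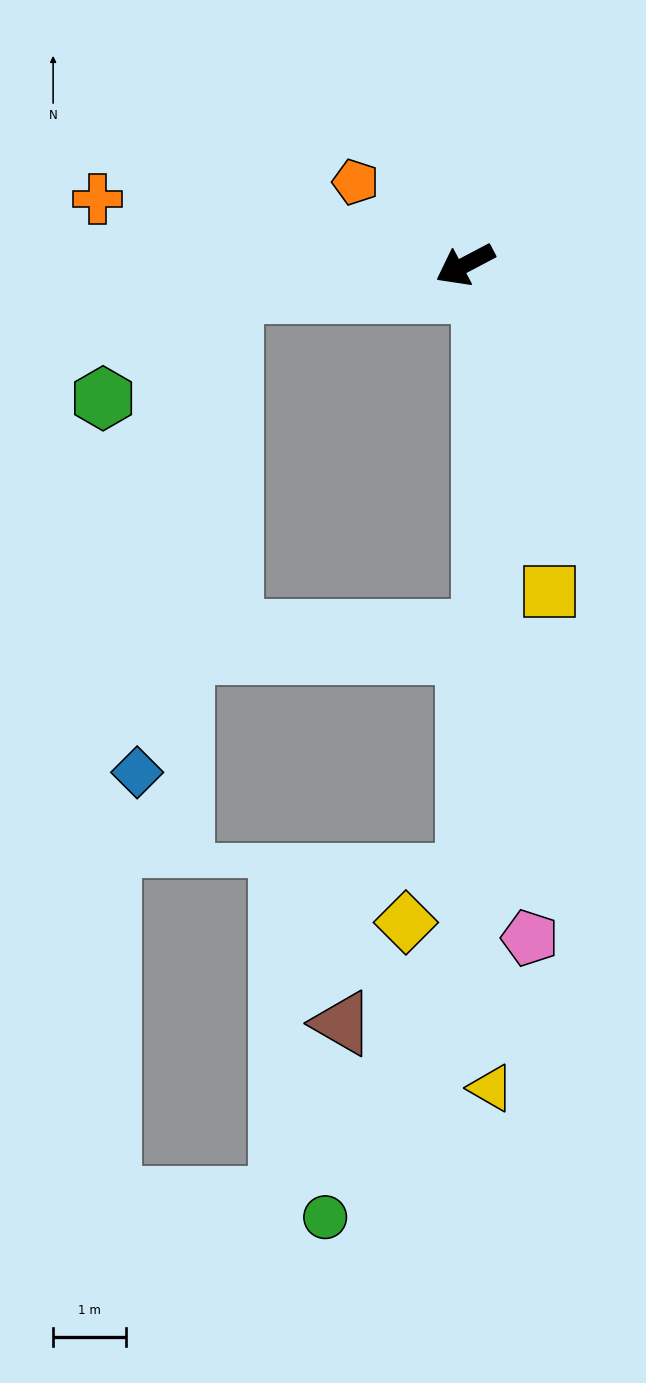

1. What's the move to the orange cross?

turn right 38°, forward 5.1 m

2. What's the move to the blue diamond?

blocked — turn right 21°, forward 3.2 m, then turn left 72°, forward 6.7 m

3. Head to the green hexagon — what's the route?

blocked — turn right 21°, forward 3.2 m, then turn left 33°, forward 2.3 m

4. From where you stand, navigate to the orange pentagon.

turn right 65°, forward 1.9 m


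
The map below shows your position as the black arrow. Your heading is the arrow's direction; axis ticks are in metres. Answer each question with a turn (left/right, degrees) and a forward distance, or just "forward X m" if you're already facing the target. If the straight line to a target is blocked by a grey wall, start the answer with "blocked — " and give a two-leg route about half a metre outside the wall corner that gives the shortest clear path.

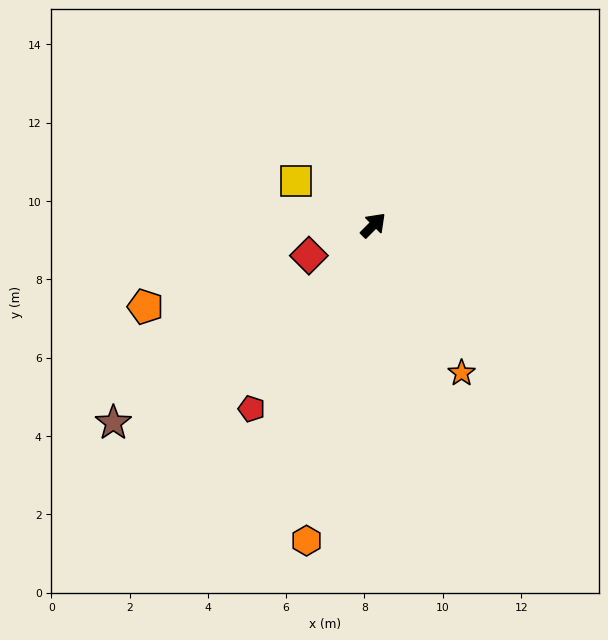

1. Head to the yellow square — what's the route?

turn left 105°, forward 2.3 m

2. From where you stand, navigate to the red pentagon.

turn right 169°, forward 5.6 m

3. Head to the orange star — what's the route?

turn right 104°, forward 4.4 m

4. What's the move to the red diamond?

turn left 160°, forward 1.8 m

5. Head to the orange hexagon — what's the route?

turn right 147°, forward 8.2 m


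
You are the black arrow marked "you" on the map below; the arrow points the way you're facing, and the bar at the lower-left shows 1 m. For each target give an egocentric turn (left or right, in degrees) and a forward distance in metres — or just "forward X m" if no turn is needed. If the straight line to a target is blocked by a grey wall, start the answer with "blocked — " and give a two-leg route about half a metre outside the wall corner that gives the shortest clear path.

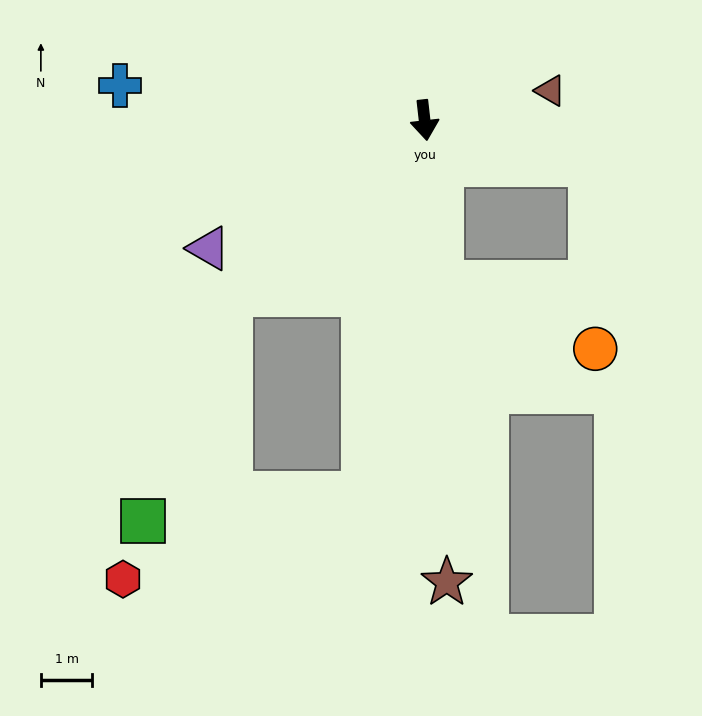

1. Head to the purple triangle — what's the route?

turn right 66°, forward 4.9 m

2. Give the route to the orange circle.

blocked — forward 3.2 m, then turn left 60°, forward 3.3 m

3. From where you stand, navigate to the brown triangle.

turn left 97°, forward 2.5 m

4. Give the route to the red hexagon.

blocked — turn right 16°, forward 7.4 m, then turn right 61°, forward 5.0 m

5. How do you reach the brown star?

turn right 4°, forward 9.0 m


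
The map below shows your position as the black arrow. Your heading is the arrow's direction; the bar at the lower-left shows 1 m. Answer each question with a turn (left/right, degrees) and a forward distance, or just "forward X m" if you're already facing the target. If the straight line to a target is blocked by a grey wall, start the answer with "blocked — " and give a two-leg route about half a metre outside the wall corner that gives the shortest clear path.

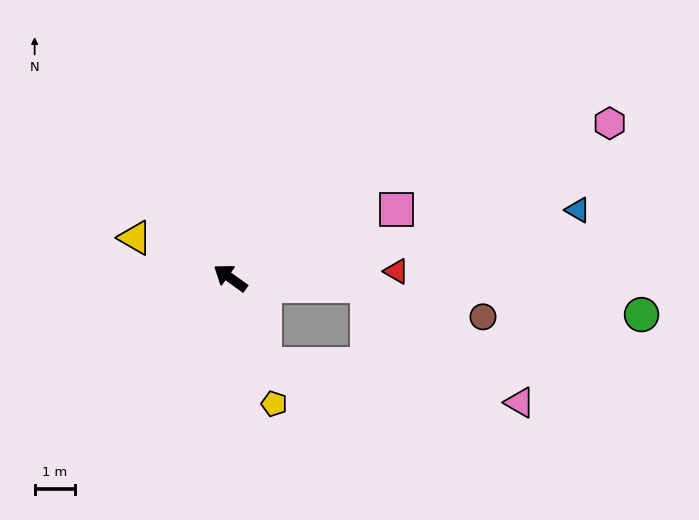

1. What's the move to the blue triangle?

turn right 133°, forward 8.8 m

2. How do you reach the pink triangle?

blocked — turn right 148°, forward 3.4 m, then turn right 34°, forward 4.8 m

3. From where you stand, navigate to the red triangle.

turn right 142°, forward 4.1 m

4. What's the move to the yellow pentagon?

turn left 145°, forward 3.3 m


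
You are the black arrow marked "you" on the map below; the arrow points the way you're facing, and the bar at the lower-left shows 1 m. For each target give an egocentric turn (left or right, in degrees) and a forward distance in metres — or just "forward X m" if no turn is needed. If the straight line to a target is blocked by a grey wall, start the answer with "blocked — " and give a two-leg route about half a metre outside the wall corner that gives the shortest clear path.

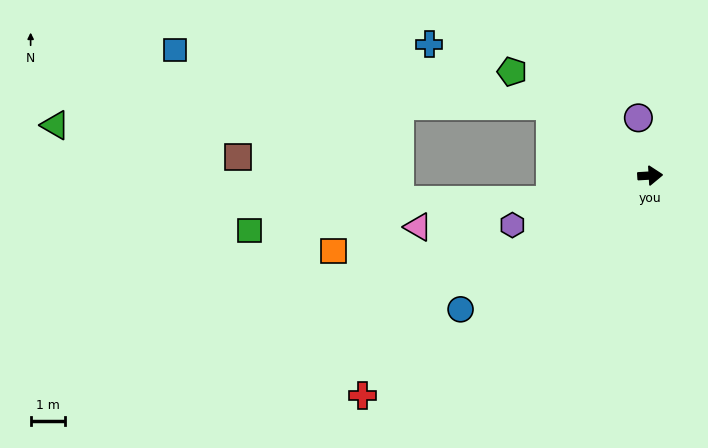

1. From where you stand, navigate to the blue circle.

turn right 148°, forward 6.7 m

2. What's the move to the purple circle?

turn left 98°, forward 1.7 m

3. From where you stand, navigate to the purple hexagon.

turn right 164°, forward 4.2 m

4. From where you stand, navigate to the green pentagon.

turn left 140°, forward 5.0 m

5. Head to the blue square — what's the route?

blocked — turn left 142°, forward 3.5 m, then turn left 26°, forward 11.0 m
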